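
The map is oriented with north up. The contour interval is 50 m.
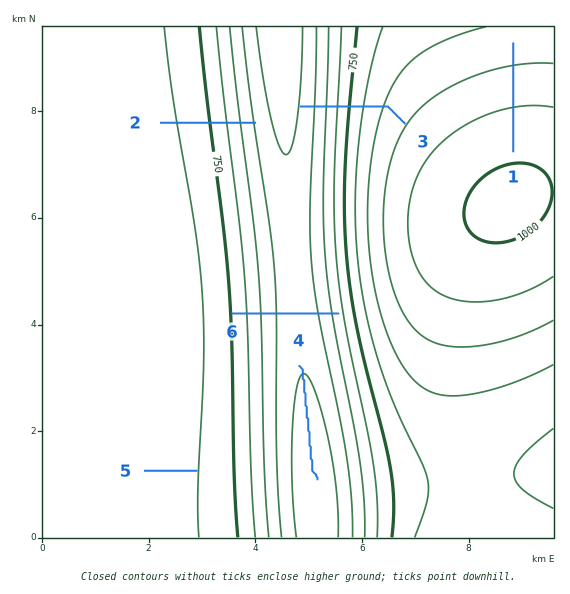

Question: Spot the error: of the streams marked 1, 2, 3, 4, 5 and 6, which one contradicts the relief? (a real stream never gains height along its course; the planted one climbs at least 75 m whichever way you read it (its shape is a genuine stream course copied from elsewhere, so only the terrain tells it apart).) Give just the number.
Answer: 6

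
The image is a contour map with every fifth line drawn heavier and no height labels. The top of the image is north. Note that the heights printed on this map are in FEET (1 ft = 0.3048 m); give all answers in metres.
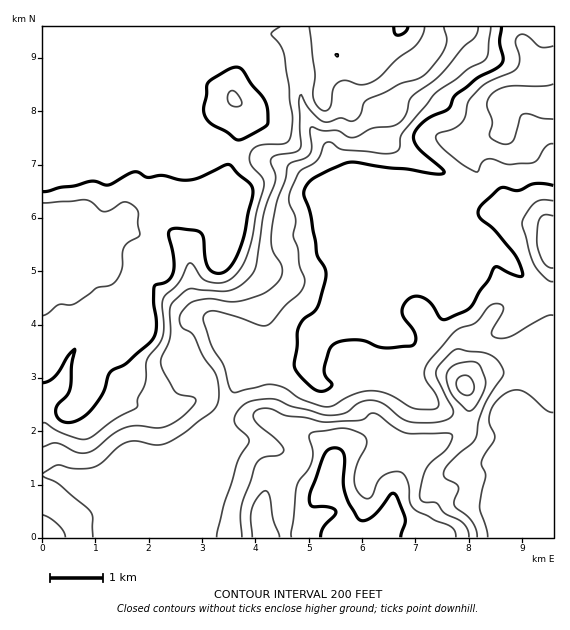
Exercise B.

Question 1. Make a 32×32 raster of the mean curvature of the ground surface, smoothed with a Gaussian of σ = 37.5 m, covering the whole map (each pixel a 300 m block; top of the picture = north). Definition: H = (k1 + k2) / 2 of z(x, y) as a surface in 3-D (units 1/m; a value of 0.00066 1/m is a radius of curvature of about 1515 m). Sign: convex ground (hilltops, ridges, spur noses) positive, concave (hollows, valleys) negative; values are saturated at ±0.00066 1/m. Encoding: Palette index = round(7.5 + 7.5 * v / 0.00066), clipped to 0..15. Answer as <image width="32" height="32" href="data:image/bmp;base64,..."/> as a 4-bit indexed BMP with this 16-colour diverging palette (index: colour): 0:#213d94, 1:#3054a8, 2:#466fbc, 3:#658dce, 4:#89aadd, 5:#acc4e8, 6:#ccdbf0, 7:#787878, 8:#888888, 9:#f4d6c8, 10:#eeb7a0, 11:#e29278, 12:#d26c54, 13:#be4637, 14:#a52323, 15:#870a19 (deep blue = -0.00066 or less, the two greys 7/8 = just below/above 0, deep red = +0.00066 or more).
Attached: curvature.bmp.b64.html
<image width="32" height="32" href="data:image/bmp;base64,Qk12AgAAAAAAAHYAAAAoAAAAIAAAACAAAAABAAQAAAAAAAACAAATCwAAEwsAABAAAAAAAAAAlD0hAKhUMAC8b0YAzo1lAN2qiQDoxKwA8NvMAHh4eACIiIgAyNb0AKC37gB4kuIAVGzSADdGvgAjI6UAGQqHAMl3Z4d4hk+FeNe6eM/3aId2iHd4dmZ/QtNpTsiTVFZ3iGZ3d4d2bnLLxwvAd2dXd2VXd3d3ZluUncItxje5Z3dVZmZ3d3ZshR3lJZlSNnZ3Vcg1Zld2VmQrvGWN6mhXd0m7U1hjd0SK3f2Zqr7Jl2dvqKrOyDW/+9ZVrEUyxRZXSsh3l4vSiqVAWuljBPoEPkLaZ4hY5DWHQjJEM0/+davCyVmEW8U4VUiod3be+nmWpG2qUkxVZYpHmHiDWnmZhplHrfs8RFeoVpiHdWiTN6hWQ0XsBSNphmVod2mFnIN8mYa3xSIWeJaHZ3adgyraV4iWi5d2ioeKpmd3eGZXiUdqeJc/ov94qZloeId3ZoQsmqx2bmLvpXpVaHeHmGiDb3ZblaskmeU3hnh4h4d4VW+YhslkeYf2SXV3d4dohXp+y9eMm6h250h1d3aaaH3JfTeXaWhnh/1iJXd4VkMytohlaFloiJqr1yVlVlWu47aHdmdoiGZqYiKWU2edyTunWYhmZ3ZmVZN/4XutpUM1RGuJd3doh3bJ7gVLV3AndmZ5aId2V3ebuo4Pj2v5a4ZohXiHd6h2bdh4H1dFVmZSJVd4l4i7mHyUuAxXuXqIpTR3iHdmZohml8UqvMeMp3zbeXdnd3ZZlonEPMZ7Z7l7hGmId3d3dmZUU1p3d+p4rHSJ"/>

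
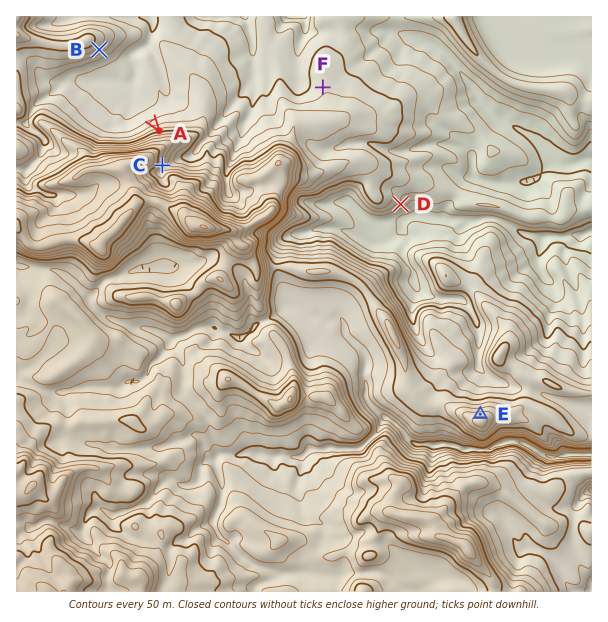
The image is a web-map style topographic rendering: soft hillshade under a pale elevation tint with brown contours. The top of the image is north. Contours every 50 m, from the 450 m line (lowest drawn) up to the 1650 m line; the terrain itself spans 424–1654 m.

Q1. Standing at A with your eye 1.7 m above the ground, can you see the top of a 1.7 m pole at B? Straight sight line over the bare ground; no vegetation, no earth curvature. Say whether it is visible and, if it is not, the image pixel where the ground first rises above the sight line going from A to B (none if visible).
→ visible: true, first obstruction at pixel None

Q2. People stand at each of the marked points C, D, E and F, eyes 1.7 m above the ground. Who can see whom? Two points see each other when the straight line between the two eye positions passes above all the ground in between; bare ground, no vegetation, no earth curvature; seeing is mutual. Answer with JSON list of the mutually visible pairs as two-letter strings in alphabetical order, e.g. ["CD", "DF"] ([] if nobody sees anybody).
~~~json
["CF", "DE"]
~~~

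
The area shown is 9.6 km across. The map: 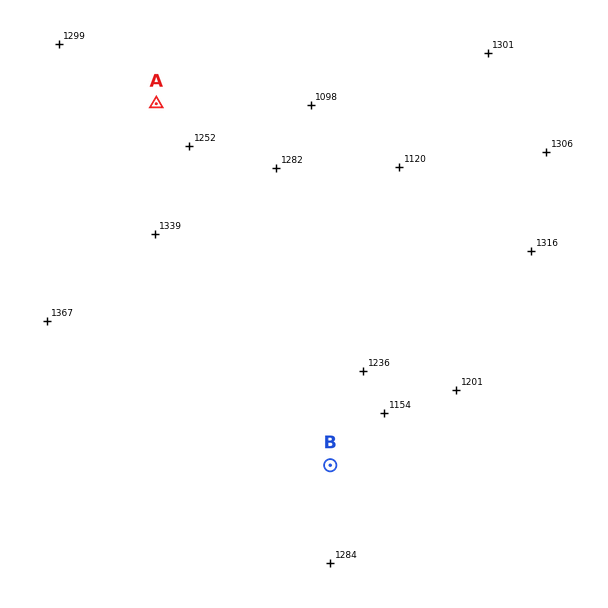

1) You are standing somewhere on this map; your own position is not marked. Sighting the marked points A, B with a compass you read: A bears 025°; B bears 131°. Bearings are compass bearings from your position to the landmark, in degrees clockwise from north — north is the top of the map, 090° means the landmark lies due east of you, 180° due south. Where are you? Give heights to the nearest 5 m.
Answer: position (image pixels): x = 86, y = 253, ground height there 1350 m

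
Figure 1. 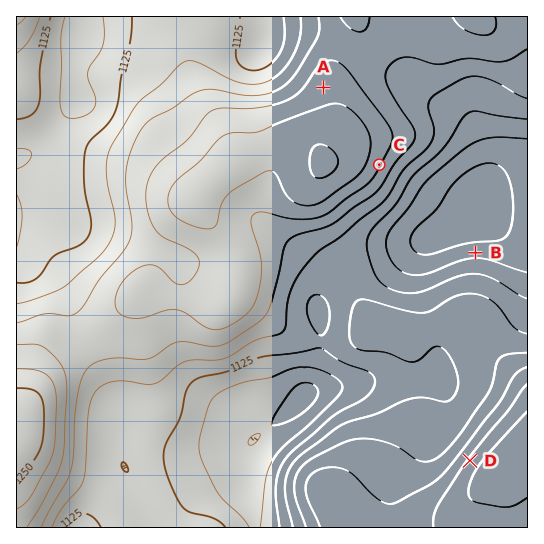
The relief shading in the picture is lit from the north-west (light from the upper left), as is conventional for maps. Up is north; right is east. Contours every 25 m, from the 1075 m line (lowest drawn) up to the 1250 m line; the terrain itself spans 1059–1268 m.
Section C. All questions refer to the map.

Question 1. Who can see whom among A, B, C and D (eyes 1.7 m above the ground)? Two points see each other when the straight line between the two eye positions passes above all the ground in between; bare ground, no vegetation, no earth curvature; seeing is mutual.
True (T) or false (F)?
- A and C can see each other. F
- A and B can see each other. F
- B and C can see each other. T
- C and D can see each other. T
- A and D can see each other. F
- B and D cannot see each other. T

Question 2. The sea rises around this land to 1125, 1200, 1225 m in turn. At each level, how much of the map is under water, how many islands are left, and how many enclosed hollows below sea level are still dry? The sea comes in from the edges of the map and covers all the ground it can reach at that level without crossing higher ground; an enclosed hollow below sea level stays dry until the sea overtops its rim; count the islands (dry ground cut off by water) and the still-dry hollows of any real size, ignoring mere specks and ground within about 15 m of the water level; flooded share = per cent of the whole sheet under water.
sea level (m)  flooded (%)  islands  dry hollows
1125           25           0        0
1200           78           1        0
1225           90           1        0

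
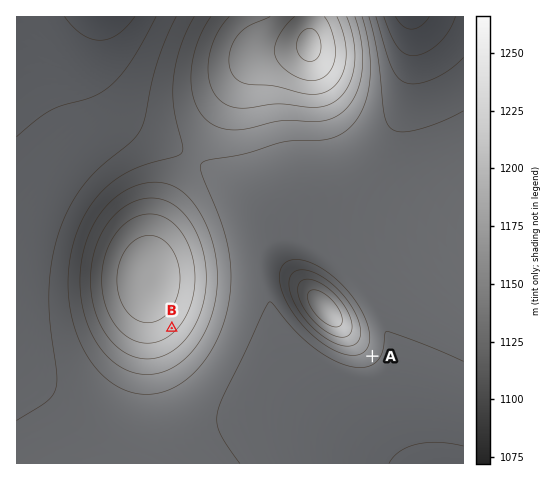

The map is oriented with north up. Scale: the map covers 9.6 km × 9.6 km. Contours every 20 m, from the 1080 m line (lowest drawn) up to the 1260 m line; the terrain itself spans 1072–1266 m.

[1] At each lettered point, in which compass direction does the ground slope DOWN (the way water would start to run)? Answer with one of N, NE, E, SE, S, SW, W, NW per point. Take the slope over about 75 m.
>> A SE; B SE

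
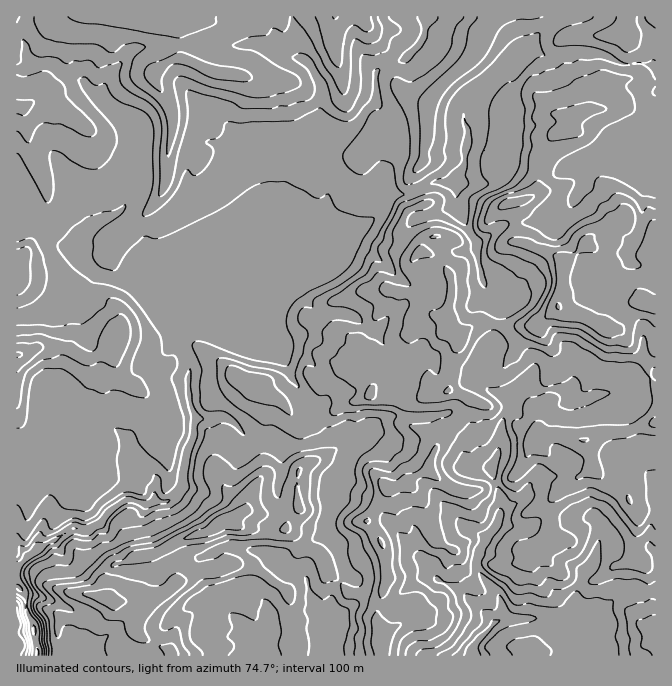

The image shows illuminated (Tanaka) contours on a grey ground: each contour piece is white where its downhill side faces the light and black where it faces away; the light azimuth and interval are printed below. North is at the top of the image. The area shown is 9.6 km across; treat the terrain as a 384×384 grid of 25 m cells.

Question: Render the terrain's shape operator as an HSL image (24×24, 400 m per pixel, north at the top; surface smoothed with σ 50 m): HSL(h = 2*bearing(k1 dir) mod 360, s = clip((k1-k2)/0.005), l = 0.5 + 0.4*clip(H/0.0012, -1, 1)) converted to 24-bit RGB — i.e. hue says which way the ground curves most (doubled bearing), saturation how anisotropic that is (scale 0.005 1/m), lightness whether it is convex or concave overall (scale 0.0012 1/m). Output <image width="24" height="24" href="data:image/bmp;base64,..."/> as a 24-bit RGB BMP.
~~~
<image width="24" height="24" href="data:image/bmp;base64,Qk32BgAAAAAAADYAAAAoAAAAGAAAABgAAAABABgAAAAAAMAGAAATCwAAEwsAAAAAAAAAAAAACwAz9/fUWTJvcq9Kl85fk+PCn1TCgVaViGqJTFl06uzJHiFcQD6Q8/DYgSxHhHUrdalOADMzwMTf0K7VhG6cjHWdPjp2zseRFQAz+/3DcSNDtNBjquJ4JEsYmlcub12Gao9ySTdayeGOSyFMDSsm4Ou5w3jV2OHtpafZMxCLMTECQz4RUX0wX2BFN1+F2+3jKwAzpf/q0dD719n0cmKp9crwn1XTOUcdOUgkRcfKs37ZtCGzWs7X8LiOIKJykEkuiREZsw+YzUUwcsKMR8NDWETcKE4aTlYUAGA5yTljMoVQ55Wu9YTvVcMSZmYPe4P6jJb1YkoeZxsmyvXdUSZgy+2AXEOWKAsh5vXWAwB10sXp07DP3btmCCor56LqxeX1HgCyBzMAHDMAnYoiR5E6uGvb8M/8/3zpU8obQWvUjeeWExE7jix10/zPRg1Dt/LRibktADIzxKVYwHlKqbLYTiarTjA0u48H0Ha+g2vV5NrxADMWLDMAGC4FZlI7xKRA+NPbI0p299vOEipRNrXA8mJ8hJBIeNdGVhoqjdmIAiox5Habq5A8IxASVJ6KifH1nZF5ZmuAi5eHxZzO1N3xMv/BAhcxluCRQ8DMcCbl+efSGSAsIStP1Pfm4MPxy2j0oe330kX7/7fyCike4YWdpZbcmeHTiDp2dpB3eoeOgo+Fg4V4gj1y5+3LAx0w29mkMVlUrm8yd8AQ9IHoJmmDeo81Wz8v8s+4LxkvQ3IpGi1j8qW0Lnd7q8xpPz8seVhQVKp2hpaIhnGGgWVhZ191sLmaBTtu2Mk1SRcaa1IxnNOUjGslP0weGiEShr8mgdVF0V+4uaJrBjpW7/DQZpTdy6botI3q25rtQtdtlGlpckVOiYNdYaxrkr+aSAlryHGsm6uAo9fNUja1pDdd6ovqoMboTZDZ53C6M/HT0vj5ARsy39SMXj0/dHRPWldCfp83pq4yKSkbkayAir99V76apGl2Dw9PcIPM1vP1w57bfxOb02jSbcSxos5pPlJxSoiV4cFOcx1d0JWRHF0sZpBOfGBWbW5Aa5Q46tb1n6jugI7K6sfHUoaNX6GQKyDcVNpKQCwcTT0sIkpDwMh3xJ6JpVHQw2dINRge8O6+ESIlvmVgmWomOVwbZzg7vdukJdz2OkUYW1M1ckyB1tS3vaDPYylcVIM5mXNdf35/XV14gojOMbYlYF0QcC8Ux8J4W2LPyfPSnX3lNFfb+tH3ooLh0PD36sXkbxFBksWVRHNnRG1fks5kay07dmGOkIWFWYyDkH6Hdn+CMHVMjYDl5NX2xr7qQJbZZIRD2s+MHhU8Sk8xESIc9/HUUj5HYUJw1ub1vNaxW2KafFB5joNba218c4V9gYWBjoOFXoF1h3ZyeoF3Plw8GjEfyHUn7CtPUKWS5+/VMglAdm1IHisw8vnSTTNJUr2NeEQ43WRxUzVGZHJ5to+pgoFZeoRwcnlten12e3qFdoN+g3+Df3l8P2RhQ0O9YtST9tXtdnL3FQAz1tb1x/L3cSOg8drtkU9BI3zQdk9ZrqaAYnVsSGtP3XbEUKs2kYh1bXxudX53eX17e3Jwfmlsg3ZoDCch98/MZ94LKgcs9dX2xPE4PVIbFjMkdX879NfiMK3yg1GBlreGimeBgZmCHi87+tzRLlprlHh3bXdvdHRueXByUl6Es6SPRGN/i50Ac6gADQs6M4kZ1phC+tHhR0K2QIB+nMxySyIkWMpTXz5glYx1hqZ8JSlL+vDRLD94amaskoCOdXyCbX6LVGSj0pqyWn6LN2ao9dnWHEhv4cK7Fy076s+rOUAkP2IzcVxJj3RrWMM4T0djp8SymKnILSlO9d6kL09sVIqVknVZh2xscYF4g5RnFFst2KHDMDNb9PPXJydWbI9HJiZxy7d906rIY7SGQVxFjJ5zv6XTgL6+h8GjQhctRCkux/SwVSxrRSsmkm9QcIRNaolLPRllq+OQDztJV2+Q9OzXERkib5CqfzSwm9ahlZO91qbXpKLRX7OoWHaixXBxOhQaJkJ5z8Lf2/C7QBQ/v8/kzd/quMLd3eTuJwc25fTXFSFVn9bUzoy46KHJCygXNHaUxNe2lHOWsouYmo/IlE+/YhcukmEzV2WDb8JWGF4ewkFEfNbLWX8/goFIaEwyKwwQ0Kd7yqBCUoUnEzQUQ1pIuWZ66sPHFzgrV2EibW0UPzsNWzkNPm8VIil+rJOtnZOthX+ukYO4d7OapqRtZ2eepmKBXX+qQTaLv9efrSXCs+/DQUC8L0RZQXdu78m7YE2RMaqcUuTcgmbo3JSsjDGa"/>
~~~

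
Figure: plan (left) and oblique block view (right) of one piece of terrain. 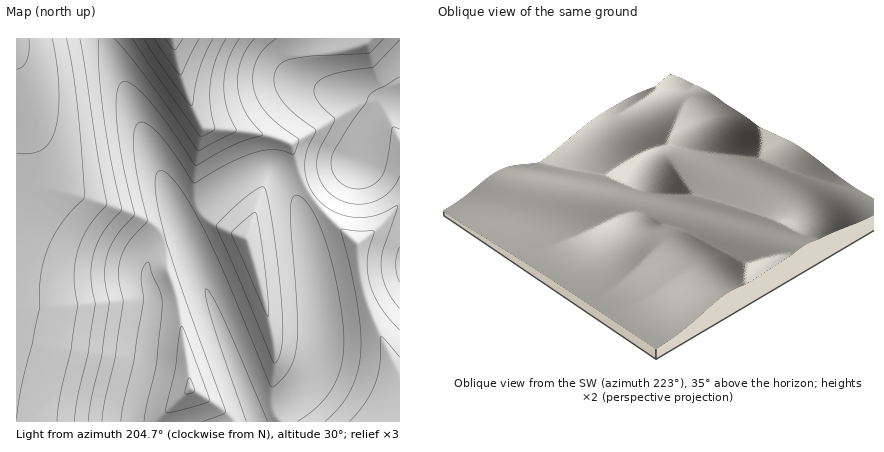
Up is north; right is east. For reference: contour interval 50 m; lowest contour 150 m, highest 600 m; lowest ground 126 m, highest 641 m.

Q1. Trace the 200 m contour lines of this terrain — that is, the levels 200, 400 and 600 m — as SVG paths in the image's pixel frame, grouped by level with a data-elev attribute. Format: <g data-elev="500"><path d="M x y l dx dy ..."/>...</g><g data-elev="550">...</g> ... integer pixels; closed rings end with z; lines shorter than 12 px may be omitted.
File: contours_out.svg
<g data-elev="200"><path d="M52 38l5 26 2 26-1 24-3 18-5 10-8 8-12 3-14 0"/><path d="M199 38l-19 37-8-9-18-28"/></g><g data-elev="400"><path d="M349 422l16-18 10-20 5-20 0-27 4 2 16 18"/><path d="M186 394l0-6 4-10 5 12-3 3z"/><path d="M268 316l-37-82 9-10 14-12 2 2 2 4 6 44 5 44 0 10z"/><path d="M255 39l-8 9-6 12-3 14 0 12 2 12 5 12 6 10 12 14-33 12-32 19-4-1-28-43-24-29-8-7-8-3-4 0-4 5-2 17 2 30 6 36 10 44-19 24-5 11-4 11-1 18 4 26-7 50-10 44-4 24"/></g><g data-elev="600"><path d="M400 77l-30 17-4 10-20 26-12 20-2 8 0 10 4 11 8 6 10 4 12-1 10-5 6-6 3-7 7-42 2-1 6 2"/></g>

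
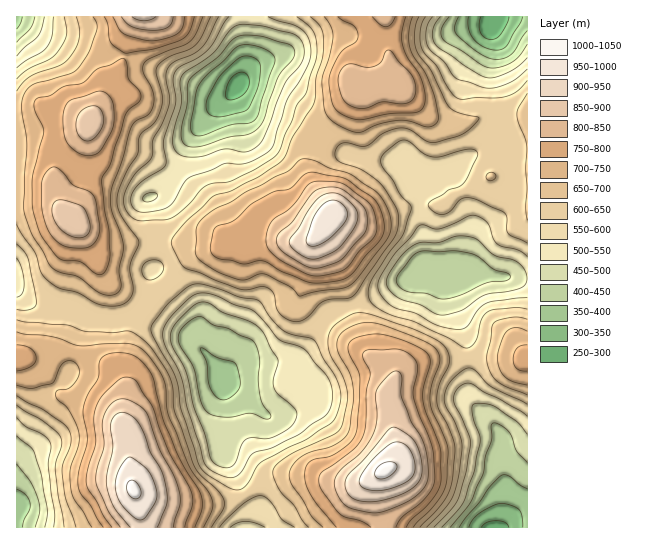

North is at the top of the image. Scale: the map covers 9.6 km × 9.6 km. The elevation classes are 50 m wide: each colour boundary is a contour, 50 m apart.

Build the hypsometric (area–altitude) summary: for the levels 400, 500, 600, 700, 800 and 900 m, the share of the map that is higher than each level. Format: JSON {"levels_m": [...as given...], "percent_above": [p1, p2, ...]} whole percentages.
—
{"levels_m": [400, 500, 600, 700, 800, 900], "percent_above": [96, 83, 64, 37, 16, 4]}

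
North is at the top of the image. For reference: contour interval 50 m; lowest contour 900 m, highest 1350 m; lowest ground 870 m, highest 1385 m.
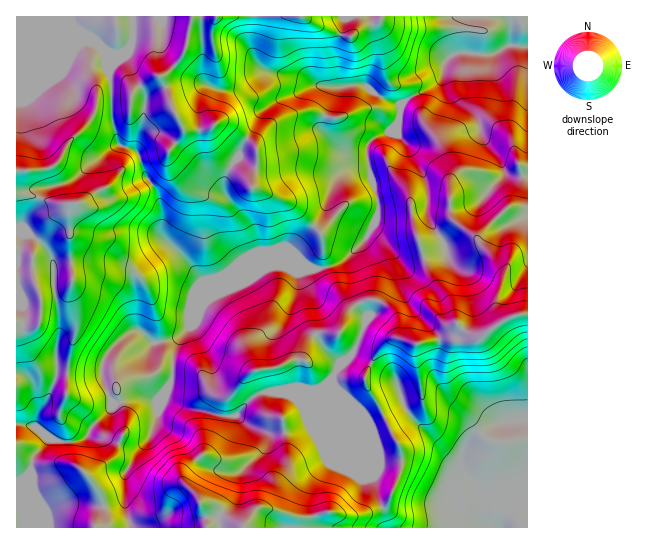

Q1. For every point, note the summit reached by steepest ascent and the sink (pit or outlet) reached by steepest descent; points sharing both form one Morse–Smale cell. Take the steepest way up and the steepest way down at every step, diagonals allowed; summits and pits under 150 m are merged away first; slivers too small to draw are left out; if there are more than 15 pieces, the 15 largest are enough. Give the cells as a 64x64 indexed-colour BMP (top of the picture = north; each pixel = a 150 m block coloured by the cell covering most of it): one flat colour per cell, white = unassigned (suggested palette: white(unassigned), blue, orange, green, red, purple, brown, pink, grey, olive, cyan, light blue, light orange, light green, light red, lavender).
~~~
<image width="64" height="64" href="data:image/bmp;base64,Qk12CAAAAAAAAHYAAAAoAAAAQAAAAEAAAAABAAQAAAAAAAAIAAATCwAAEwsAABAAAAAAAAAA////ALR3HwAOf/8ALKAsACgn1gC9Z5QAS1aMAMJ34wB/f38AIr28AM++FwDox64AeLv/AIrfmACWmP8A1bDFACIiIiIiIiIiIiIiIiIiIzMzMzMzMzMzMzMzMzMzMzREIiIiIiIiIiIiIiIiIiIjMzMyIzMyMzMzMzMzMzMzNEQiIiIiIiIiIiIiIiIiIiIiIiIiIiIiIjMzMzMzMzMzRCIiIiIiIiIiIiIiIiIiIiIiIiIiIiIiIzMzMzMzMzMzIiIiIiIiIiIiIiIiIiIiIiIiIiIiIiIjMzMzMzMzMzMiIiIiIiIiIiIiIiIiIiIiIiIiIiIiIiMzMzMzMzMzMyIiIiIiIiIiIiIiIiIiIiIiIiIiIiIiIjMzMzMzMzMzIiIiIiIiIiIiIiIiIiIiIiIiIiIiIiIiMzMzMzMzMzMiIiIiIiIiIiIiIiIiIiIiIiIiIiIiIiIzMzMzMzMzMyIiIiIiIiIiIiIiIiIiIiIiIiIiIiIiIjMzMzMzMzMzIiIiIiIiIiIiIiIiIiIiIiIiIiIiIiIiMzMzMzMzMzMiIhEREiIiIiIiIiIiIiIiIiIiIiIiIiMzMzMzMzMzMyIRERESIiIiIiIiIiIiIiIiIiIiIiIiIzMzMzMzMzMzEREREREiIiIiIiIiIiIiIiIiIiIiIiIzMzMzMzMzMzMREREREREiIiIiIiIiIiIiIiIiIiIiIjMzMzMzMzMzMxERERERESIiIiIiIiIiIiIiIiIiIiIjMzMzMzMzMzMzERERERERERERIiIiIiIiIiIiIiIiIiMzMzMzMzMzMzMRERERERERERESIiIiIiIiIiIiIiIiMzMzMzMzMzMzMxERERERERERERIiIiIiIiIiIiIiIiIzMzMzMzMzMzMzERERERERERERESIiIiIiIiIiIiIiIjMzMzMzMzMzMzMRERERERERERERIiIiIiIiIiIiIiIiMzMzMzMzMzMzMxEREREREREREREiIiIiIiIiIiIiIiIjMzMzMzMzMzMzERERERERERERESIiIiIiIiIiIiIiIiIzMzMzMzMzMzMRERERERERERERIiIiIiIiIiIiIiIiIiMiIiMyMzMzMxERERERERERERESIiIiIiIiIiIiIiIiIiIiIiIiIzMzEREREREREREREREiIiIiIiIiIiIiIiIiIiIiIiIiMzMRERERERERERERERIiIiIiIiIiIiIiIiIiIiIiIiIiMxEREREREREREREREiIiIiIiIiIiIiIiIiIiIiIiIiIiERERERERERERERERIiIiIiIiIiIiIiIiIiIiIiIiIiIRERERERERERERERERIiIiIiIiIiIiIiIiIiIiIiIiIhERERERERERERERERERIiIiIiIiIiIiIiIiIiIiIiIiERERERERERERERERERERIiIiIiIiIiIiIiIiIiIiIiIRERERERERERERERERERESIiIhIiIiIiIiIiIiIiIiIhEREREREREREREREREREREREREREiIiIhEiIiIiIiIiERERERERERERERERERERERERERERIiIhERESIiIiIiIRERERERERERERERERERERERERERESIhEREREiIiIiIhEREREREREREREREREREREREREREREhEREREiIiIiIiEREREREREREREREREREREREREREREREREREiIiIiIiIRERERERERERERERERERERERERERERERERESIiIiIiIhERERERERERERERERERERERERERERERERESIiIiIiIiERERERERERERERERERERERERERERERERERERERIiIiIRERERERERERERERERERERERERERERERERERERERIiIhEREREREREREREREREREREREREREREREREREREREiIiERERERERERERERERERERERERERERERERERERERERIiIRERERERERERERERERERERERERERERERERERERERERERERERERERERERERERERERERERERERERERERERERERERERERERERERERERERERERERERERERERERERERERERERERERERERERERERERERERERERERERERERERERERERERERERERERERERERERERERERERERERERERERERERERERERERERERERERERERERERERERERERERERERERERERERERERERERERERERERERERERERERERERERERERERERERERERERERERERERERERERERERERERERERERERERERERERERERERERERERERERERERERERERERERERERERERERERERERERERERERERERERERERERERERERERERERERERERERERERERERERERERERERERERERERERERERERERERERERERERERERERERERERERERERERERERERERERERERERERERERERERERERERERERERERERERERERERERERERERERERERERERERERERERERERERERERERERERERERERERERERERERERERERERERERERERERERERERERERERERERERERERERERERERERERERERERERERERERERERERERERERERERERERERERERERERERERERERERERERERERERERERERERERERERERERERERERERERERERERERERERERERERERERERERERERERERERERERERERERERERERERERERERERERERERERERERERERERERERERERERERERERERERERERERERER"/>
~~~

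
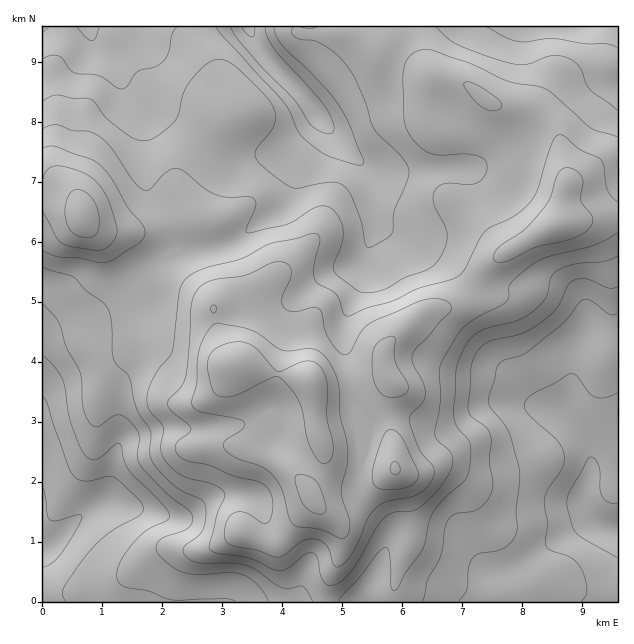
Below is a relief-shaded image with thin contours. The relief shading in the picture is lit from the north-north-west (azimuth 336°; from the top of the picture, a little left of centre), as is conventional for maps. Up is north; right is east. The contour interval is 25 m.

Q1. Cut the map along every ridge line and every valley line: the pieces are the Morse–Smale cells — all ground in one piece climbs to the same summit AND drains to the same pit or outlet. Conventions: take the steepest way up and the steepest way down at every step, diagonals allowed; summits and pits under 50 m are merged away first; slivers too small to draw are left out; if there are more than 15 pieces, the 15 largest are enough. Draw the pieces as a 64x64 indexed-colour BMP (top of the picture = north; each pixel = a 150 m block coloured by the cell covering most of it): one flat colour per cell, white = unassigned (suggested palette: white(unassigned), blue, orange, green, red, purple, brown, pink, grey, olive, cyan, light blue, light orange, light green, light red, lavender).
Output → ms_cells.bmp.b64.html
<image width="64" height="64" href="data:image/bmp;base64,Qk12CAAAAAAAAHYAAAAoAAAAQAAAAEAAAAABAAQAAAAAAAAIAAATCwAAEwsAABAAAAAAAAAA////ALR3HwAOf/8ALKAsACgn1gC9Z5QAS1aMAMJ34wB/f38AIr28AM++FwDox64AeLv/AIrfmACWmP8A1bDFADMzMzMzMzMzMzMzMzMzMzMRERERERERERERERERERERMzMzMzMzMzMzMzMzMzMzMxEREREREREREREREREREREzMzMzMzMzMzMzMzMzMzMzERERERERERERERERERERETMzMzMzMzMzMzMzMzMzMzMRERERERERERERERERERERMzMzMzMzMzMzMzMzMzMzMzEREREREREREREREREREREzMzMzMzMzMzMzMzMzMzMzMRERERERERERERERERERETMzMzMzMzMzMzMzMzMzMzMxERERERERERERERERERERMzMzMzMzMzMzMzMzMzMzMzEREREREREREREREREREREzMzMzMzMzMzMzMzMzMzMzMRERERERERERERERERERETMzMzMzMzMzMzMzMzMzMzMRERERERERERERERERERERMzMzMzMzMzMzMzMzMzMzMREREREREREREREREREREREzMzMzMzMzMzMzMzMzMzMRERERERERERERERERERERETMzMzMzMzMzMzMzMzMzMRERERERERERERERERERERERMzMzMzMzMzMzMzMzMzMxEREREREREREREREREREREREzMzMzMzMzMzMzMzMzMxERERERERERERERERERERERETMzMzMzMzMzMzMzMzMRERERERERERERERERERERERERMzMzMzMzMzMzMzMzEREREREREREREREREREREREREREzMzMzMzMzMzMzMzMRERERERERERERERERERERERERETMzMzMzMzMzMzMzMxERERERERERERERERERERERERERMzMzMzMzMzMzMzMzEREREREREREREREREREREREREREzMzMzMzMzMzMzMzMRERERERERERERERERERERERERETMzMzMzMzMzMzMzMRERERERERERERERERERERERERERMzMzMzMzMzMzMzMxEREREREREREREREREREREREREREzMzMzMzMzMzMzMxERERERERERERERERERERERERERETMzMzMzMzMzMzMzERERESIiIiERERERERERERERERERMzMzMzMzMzMzMzMREiIiIiIiIhEREREREREREREREREzMzMzMzMzMzMzMiIiIiIiIiIiERERERERERERERERETMzMzMzMzMzMzMyIiIiIiIiIiIRERERERERERERERERMzMzMzMzMzMzMyIiIiIiIiIiIhEREREREREREREREREzMzMzMzMzMzMzIiIiIiIiIiIiIREREREREREREREREWYzMzMzMzMzMzIiIiIiIiIiIiIiERERERERERERERERZmZjMzMzMzMzMiIiIiIiIiIiIiIiERERERERERERERFmZmZjMzMzMzMyIiIiIiIiIiIiIiIhEREREREREREREWZmZmZjMzMzMzIiIiIiIiIiIiIiIiIiERERERERERERZmZmZmYzMzMzMiIiIiIiIiIiIiIiIiIiERERERERERFmZmZmZmMzMzMyIiIiIiIiIiIiIiIiIiIREREREREREWZmZmZmYzMzMzIiIiIiIiIiIiIiIiIiIiERERERERERZmZmZmZmMzMzMiIiIiIiIiIiIiIiIiIiIhERERERERFmZmZmZmZmMzMyIiIiIiIiIiIiIiIiIiIiIREREREREWZmZmZmZmZmZmIiIiIiIiIiIiIiIiIiIiIiIRERERERZmZmZmZmZmZmREQiIiIiIiIiIiIiIiIiIiIiERERERFmZmZERERmZmZEREIiIiIiIiIiIiIiIiIiIiIiEREREWZmZEREREREREREREIiIiIiIiIiIiIiIiIiIiIiERERZmZERERERERERERERCIiIiIiIiIiIiIiIiIiIiIRERFEREREREREREREREREQiIiIiIiIiIiIiIiIiIiIhEREUREREREREREREREREREIiIiIiIiIiIiIiIiIiIiERERREREREREREREREREREQiIiIiIiIiIiIiIiIiIiIRERFERERERERERERERERERCIiIiIiIiIiIiIiIiIiIlUREUREREREREREREREREREIiIiIiIiIiIiIiIiIiIiVVURREREREREREREQiIkREQiIiIiIiIiIiIiIiIiIiJVVVVEREREREREREQiIiIiJEIiIiIiIiIiIiIiIiIiIlVVVUREREREREREQiIiIiIiRCIiIiIiIiIiIiIiIiIlVVVVREREREREREQiIiIiIiIiIiIiIiIiIiIiIiIiIiVVVVVEREREREREQiIiIiIiIiIiIiIiIiIiIiIiIiIiVVVVVUREREREREIiIiIiIiIiIiIiIiIiIiIiIiIiIiVVVVVVRERERERCIiIiIiIiIiIiIiIiIiIiIiIiIlVVVVVVVVVERERERCIiIiIiIiIiIiIiIiIiIiIiIiJVVVVVVVVVVURERERCIiIiIiIiIiIiIiIiIiIiIiIiJVVVVVVVVVVVREREREIiIiIiIiIiIiIiIiIiIiIiJVVVVVVVVVVVVVVEREREIiIiIiIiIiIiIiIiIiIiIiJVVVVVVVVVVVVVVUREREQiIiIiIiIiIiIiIiIiIiIiVVVVVVVVVVVVVVVVREREQiIiIiIiIiIiIiIiIiIiIlVVVVVVVVVVVVVVVVVEREQiIiIiIiIiIiIiIiIiIiIiVVVVVVVVVVVVVVVVVUREQiIiIiIiIiIiIiIiIiIiIiJVVVVVVVVVVVVVVVVV"/>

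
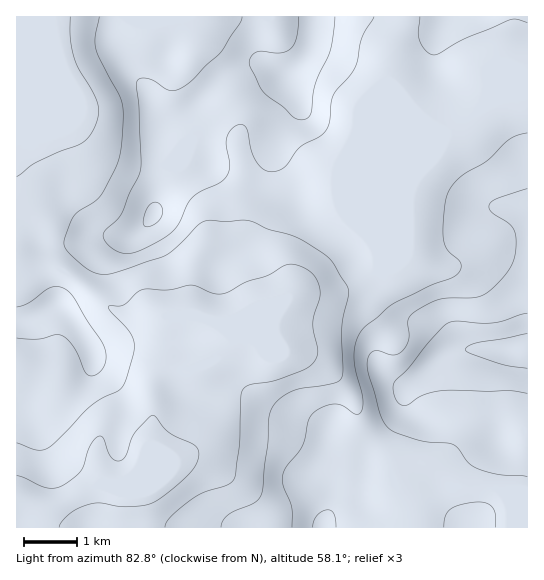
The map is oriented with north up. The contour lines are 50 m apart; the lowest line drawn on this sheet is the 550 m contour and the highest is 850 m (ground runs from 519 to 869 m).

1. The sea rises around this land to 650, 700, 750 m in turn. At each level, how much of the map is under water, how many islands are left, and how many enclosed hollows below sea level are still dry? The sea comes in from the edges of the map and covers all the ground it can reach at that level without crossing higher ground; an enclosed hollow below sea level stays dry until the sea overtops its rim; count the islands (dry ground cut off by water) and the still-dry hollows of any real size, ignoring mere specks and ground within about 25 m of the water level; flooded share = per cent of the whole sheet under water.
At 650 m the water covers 37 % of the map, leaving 0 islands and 0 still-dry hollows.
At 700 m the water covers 66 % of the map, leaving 0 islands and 0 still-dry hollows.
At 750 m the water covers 88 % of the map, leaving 0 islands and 0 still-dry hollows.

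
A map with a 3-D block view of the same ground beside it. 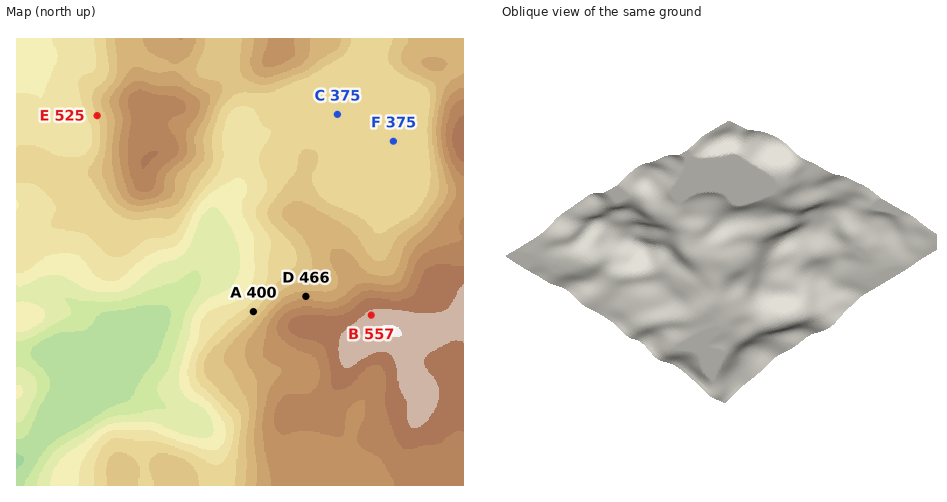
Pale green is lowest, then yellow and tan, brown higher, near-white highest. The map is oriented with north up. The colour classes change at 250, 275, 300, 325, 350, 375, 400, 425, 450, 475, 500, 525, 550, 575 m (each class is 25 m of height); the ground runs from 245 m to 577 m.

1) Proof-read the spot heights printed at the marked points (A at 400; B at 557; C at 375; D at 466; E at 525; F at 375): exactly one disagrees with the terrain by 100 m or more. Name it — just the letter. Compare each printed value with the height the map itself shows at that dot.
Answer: E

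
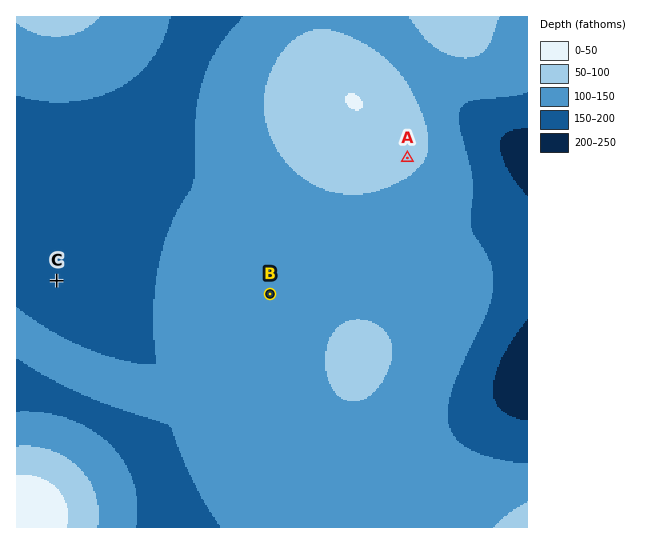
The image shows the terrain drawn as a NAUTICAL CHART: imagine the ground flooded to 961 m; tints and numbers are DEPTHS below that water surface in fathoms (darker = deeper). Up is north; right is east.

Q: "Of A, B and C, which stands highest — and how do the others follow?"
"A B C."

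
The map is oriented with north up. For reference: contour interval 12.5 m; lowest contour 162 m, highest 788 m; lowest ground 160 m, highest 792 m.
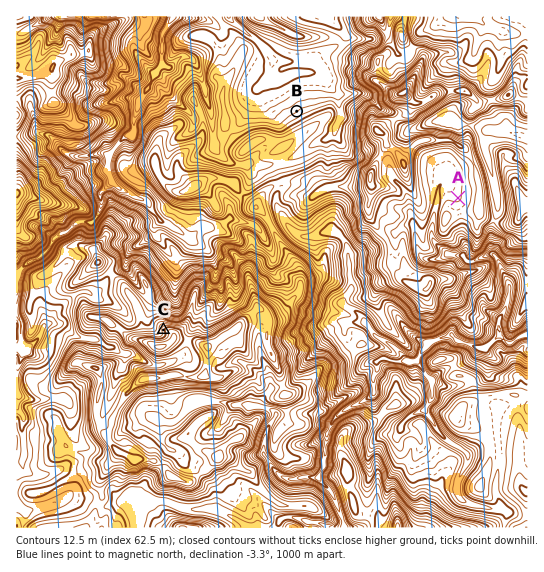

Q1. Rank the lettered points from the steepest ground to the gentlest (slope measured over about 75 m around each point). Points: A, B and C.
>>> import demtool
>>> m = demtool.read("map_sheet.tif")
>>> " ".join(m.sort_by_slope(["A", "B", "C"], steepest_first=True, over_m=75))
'C B A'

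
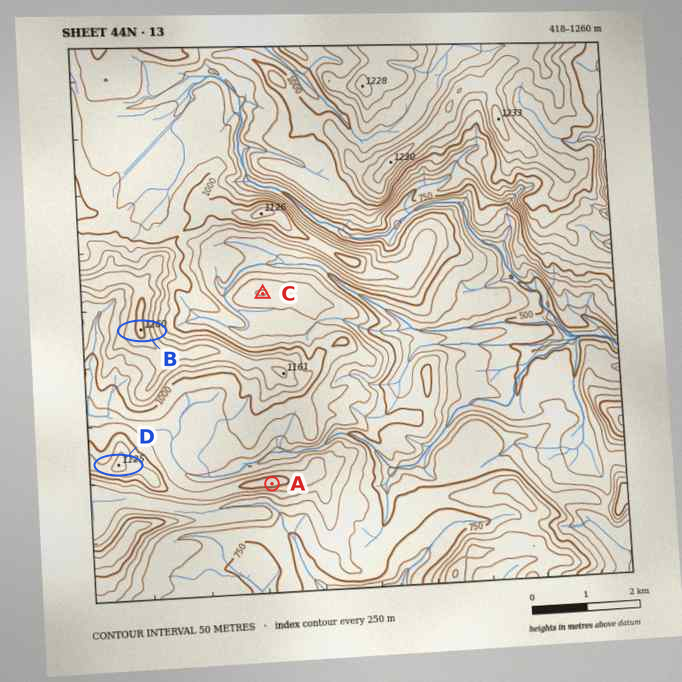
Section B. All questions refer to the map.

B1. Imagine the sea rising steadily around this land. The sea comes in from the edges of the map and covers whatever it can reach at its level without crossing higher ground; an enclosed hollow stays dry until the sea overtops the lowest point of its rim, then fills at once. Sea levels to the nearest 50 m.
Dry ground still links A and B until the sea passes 950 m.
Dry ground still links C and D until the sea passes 900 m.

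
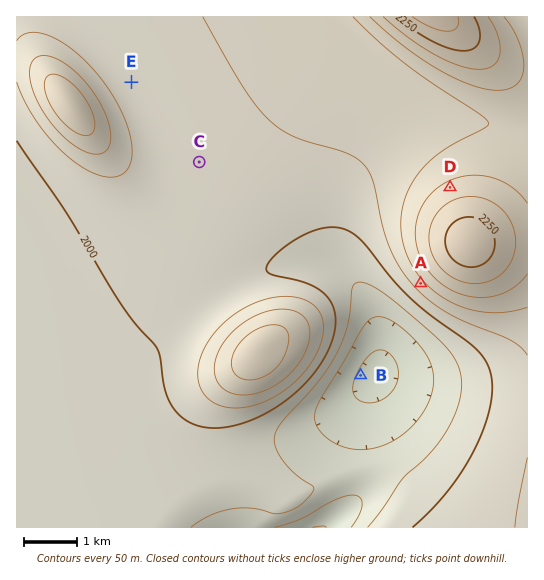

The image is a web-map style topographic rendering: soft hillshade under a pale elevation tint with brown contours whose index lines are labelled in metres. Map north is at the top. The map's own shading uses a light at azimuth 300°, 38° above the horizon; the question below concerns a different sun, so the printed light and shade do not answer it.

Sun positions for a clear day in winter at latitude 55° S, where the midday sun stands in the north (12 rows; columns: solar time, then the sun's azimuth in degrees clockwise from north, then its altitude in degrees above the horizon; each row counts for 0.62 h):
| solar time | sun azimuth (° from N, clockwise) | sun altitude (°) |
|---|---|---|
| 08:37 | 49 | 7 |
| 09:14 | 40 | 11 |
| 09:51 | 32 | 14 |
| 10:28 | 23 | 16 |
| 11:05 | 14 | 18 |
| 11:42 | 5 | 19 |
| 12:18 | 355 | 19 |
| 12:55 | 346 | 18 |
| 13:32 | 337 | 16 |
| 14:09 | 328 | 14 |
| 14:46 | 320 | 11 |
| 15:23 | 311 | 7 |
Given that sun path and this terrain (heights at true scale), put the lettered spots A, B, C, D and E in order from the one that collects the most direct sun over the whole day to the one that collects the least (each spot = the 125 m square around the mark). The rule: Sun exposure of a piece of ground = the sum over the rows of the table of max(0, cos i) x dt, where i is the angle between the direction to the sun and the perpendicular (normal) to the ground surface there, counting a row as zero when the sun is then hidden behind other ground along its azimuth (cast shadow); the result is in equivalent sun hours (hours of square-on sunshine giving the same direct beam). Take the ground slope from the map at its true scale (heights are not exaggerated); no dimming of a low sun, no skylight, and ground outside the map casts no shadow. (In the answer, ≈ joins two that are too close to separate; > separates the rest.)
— D > E ≈ C ≈ B > A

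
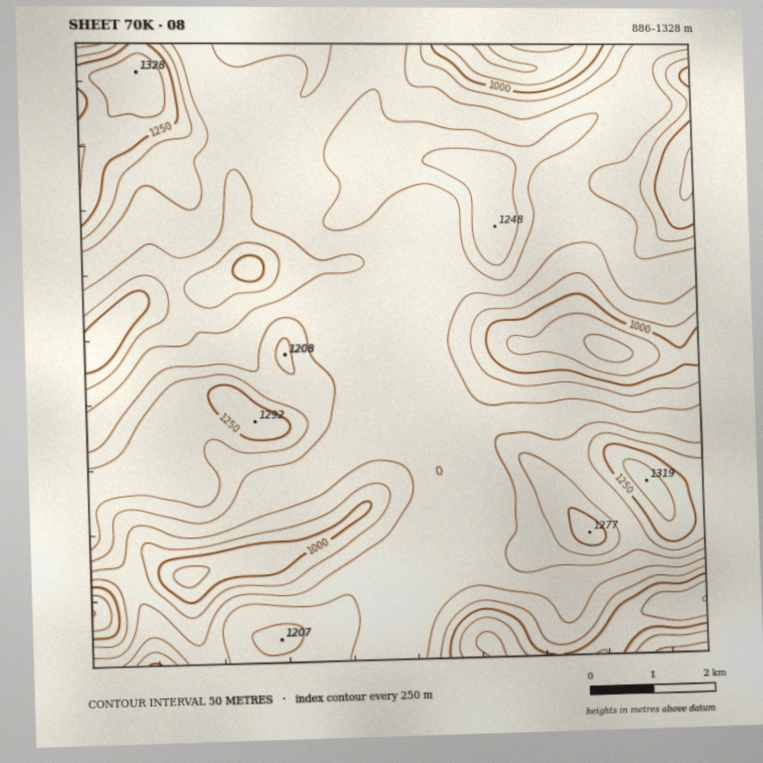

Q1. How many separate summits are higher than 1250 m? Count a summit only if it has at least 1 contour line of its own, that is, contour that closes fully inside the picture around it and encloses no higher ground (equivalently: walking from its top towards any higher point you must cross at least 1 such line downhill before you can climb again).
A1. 4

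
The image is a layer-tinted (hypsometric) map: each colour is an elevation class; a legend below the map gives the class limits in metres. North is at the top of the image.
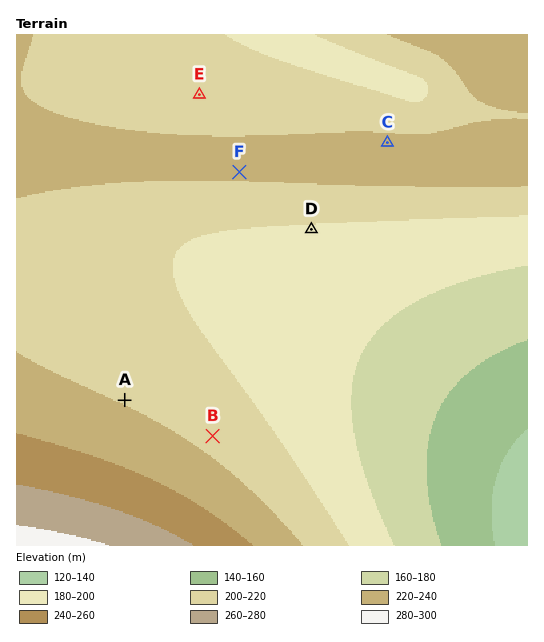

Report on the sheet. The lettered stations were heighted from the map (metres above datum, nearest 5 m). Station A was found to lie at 220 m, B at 215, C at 225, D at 200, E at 210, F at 225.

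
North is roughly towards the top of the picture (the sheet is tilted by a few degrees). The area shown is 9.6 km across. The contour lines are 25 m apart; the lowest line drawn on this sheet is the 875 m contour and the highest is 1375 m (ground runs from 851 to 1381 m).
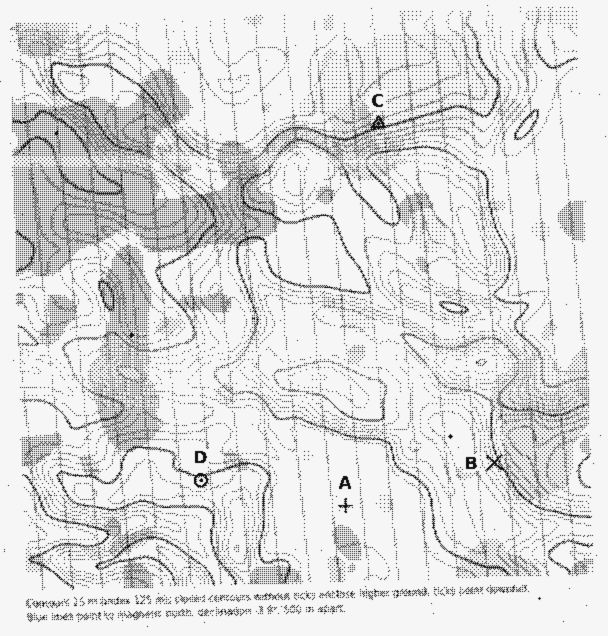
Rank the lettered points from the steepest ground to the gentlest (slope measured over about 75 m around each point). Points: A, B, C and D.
B C D A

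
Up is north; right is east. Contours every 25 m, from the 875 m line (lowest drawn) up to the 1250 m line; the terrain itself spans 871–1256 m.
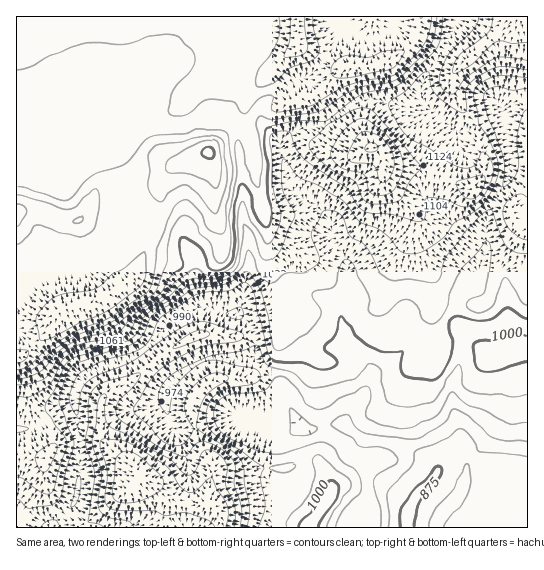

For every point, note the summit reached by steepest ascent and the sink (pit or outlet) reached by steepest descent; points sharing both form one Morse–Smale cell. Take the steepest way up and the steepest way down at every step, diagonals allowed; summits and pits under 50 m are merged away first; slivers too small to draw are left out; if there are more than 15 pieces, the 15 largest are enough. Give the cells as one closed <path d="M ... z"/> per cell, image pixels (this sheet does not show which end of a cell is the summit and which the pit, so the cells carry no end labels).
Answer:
<path d="M527 16l-69 0-2 10-11 21-22 35-2 12 4 9 32 31 0 19-16 32-2 22 15 18 31 20 0 9-6 16-22 27-1 18 7 15-41 15-16 3-31 23-4 6-2-11-18-17-8-22-2-18 7-10 3-9-4-15-2-17-13-21-1-15-14-17-16-6-8-6-5-11-8-37-13-16-6-4-7 0-15 7-8-9-8-4-14-2-30 11-32-1-12 5-17 16-11 5-24 7-28 1-4-15-9-9-16-5-10 1 1 395 34 0 25-29 4-25 0-36-5-44 8-16 19-11 37-14 32-32 27-13 13 0 8 4 19 3 7 4 8 8 3 7-1 21-10 4-32-2-12 4-20 12-12 12-4 9 0 12 6 19 3 4 13 0 48-13 19 11 22 7-4 3-3 8-2 28 4 9 16 15-14 24 0 7 255-1z"/><path d="M457 16l-440 0-1 115 17 2 9 4 9 9 4 15 28-1 31-9 21-19 8-4 36 0 30-11 14 2 8 4 8 9 10-5 12-2 6 4 14 15 10-11 10-4 21-4 28-18 15-7 13 0 37 9 15 0-9-15 2-12 22-35 11-21z"/><path d="M378 100l-17 1-39 24-21 4-10 4-11 12 11 44 6 7 20 9 10 10 5 11 0 11 13 21 6 35-10 16 0 13 10 27 16 13 4 15 4-6 31-23 16-3 41-15-7-15 1-18 22-27 6-16 0-9-31-20-15-18 2-22 16-32-1-22-26-22-23-1z"/><path d="M211 308l-13 0-23 11-36 34-37 14-19 11-8 16 5 44 0 36-3 20-4 11-16 14-4 9 219-1 1-6 14-24-16-15-4-9 2-28 3-8 4-3-22-7-19-11-41 12-20 1-6-12-3-23 4-9 12-12 12-8 20-8 32 2 10-4 1-21-3-7-15-12-19-3z"/>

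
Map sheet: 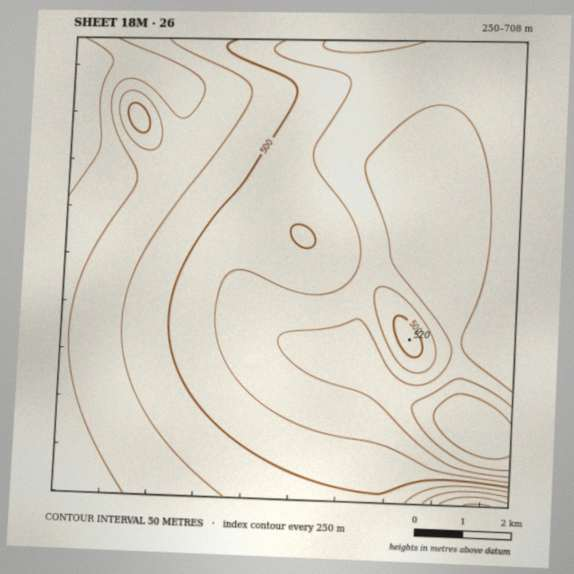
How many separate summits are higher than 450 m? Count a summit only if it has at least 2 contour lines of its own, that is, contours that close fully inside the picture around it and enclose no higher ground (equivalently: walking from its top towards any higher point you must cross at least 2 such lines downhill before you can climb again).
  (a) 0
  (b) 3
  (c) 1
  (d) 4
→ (c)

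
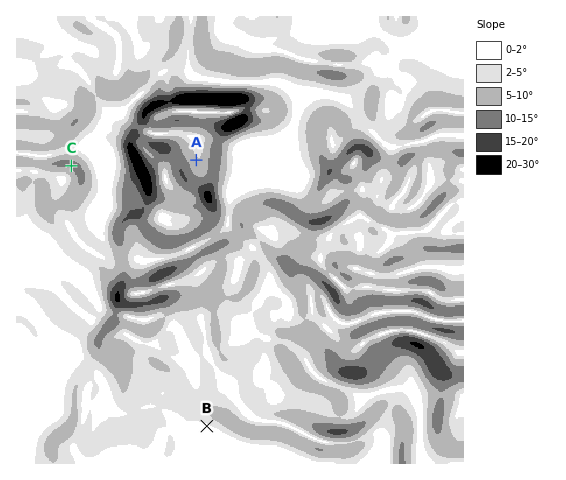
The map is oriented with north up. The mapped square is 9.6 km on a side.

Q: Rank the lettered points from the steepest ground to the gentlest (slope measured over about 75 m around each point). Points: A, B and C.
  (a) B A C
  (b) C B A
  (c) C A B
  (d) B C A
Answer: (c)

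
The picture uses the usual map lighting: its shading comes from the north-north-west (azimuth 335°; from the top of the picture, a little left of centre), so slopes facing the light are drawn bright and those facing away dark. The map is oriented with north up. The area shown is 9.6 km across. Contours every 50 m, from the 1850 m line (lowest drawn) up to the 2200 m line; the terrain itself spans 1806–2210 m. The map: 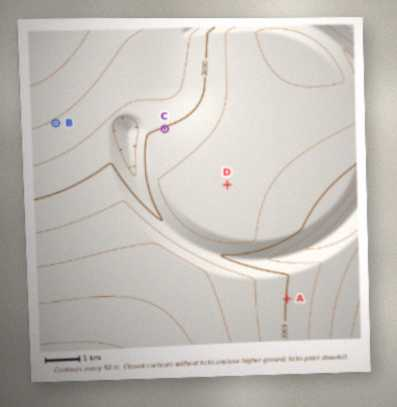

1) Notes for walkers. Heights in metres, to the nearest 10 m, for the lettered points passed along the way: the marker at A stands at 2000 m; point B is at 1910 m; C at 2000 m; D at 2070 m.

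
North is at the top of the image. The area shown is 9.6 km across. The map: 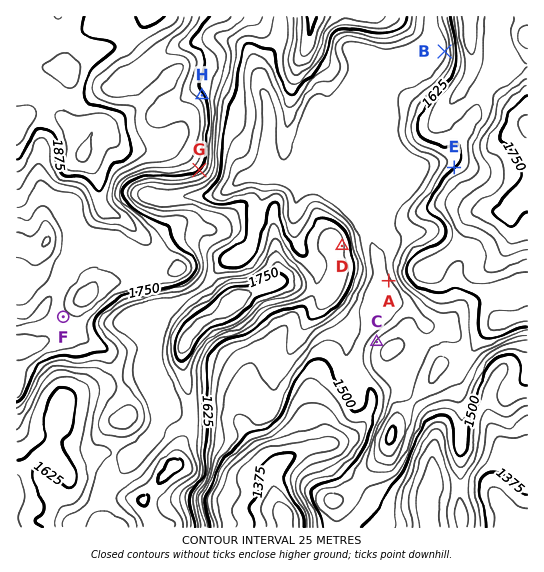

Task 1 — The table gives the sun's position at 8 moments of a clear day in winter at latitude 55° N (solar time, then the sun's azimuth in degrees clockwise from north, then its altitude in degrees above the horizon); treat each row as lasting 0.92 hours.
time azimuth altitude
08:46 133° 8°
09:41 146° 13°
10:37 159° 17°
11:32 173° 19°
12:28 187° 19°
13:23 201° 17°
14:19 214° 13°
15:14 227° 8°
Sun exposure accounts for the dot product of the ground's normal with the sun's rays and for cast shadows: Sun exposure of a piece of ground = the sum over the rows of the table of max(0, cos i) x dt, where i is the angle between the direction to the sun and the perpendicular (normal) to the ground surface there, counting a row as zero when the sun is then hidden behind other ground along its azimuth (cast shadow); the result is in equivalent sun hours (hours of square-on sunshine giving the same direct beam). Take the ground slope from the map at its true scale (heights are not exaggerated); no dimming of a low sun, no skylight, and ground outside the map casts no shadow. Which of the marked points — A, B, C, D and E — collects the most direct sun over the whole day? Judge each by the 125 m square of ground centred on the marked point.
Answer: A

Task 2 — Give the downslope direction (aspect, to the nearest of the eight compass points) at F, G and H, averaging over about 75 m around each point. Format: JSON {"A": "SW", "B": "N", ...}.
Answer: {"F": "SW", "G": "SE", "H": "NE"}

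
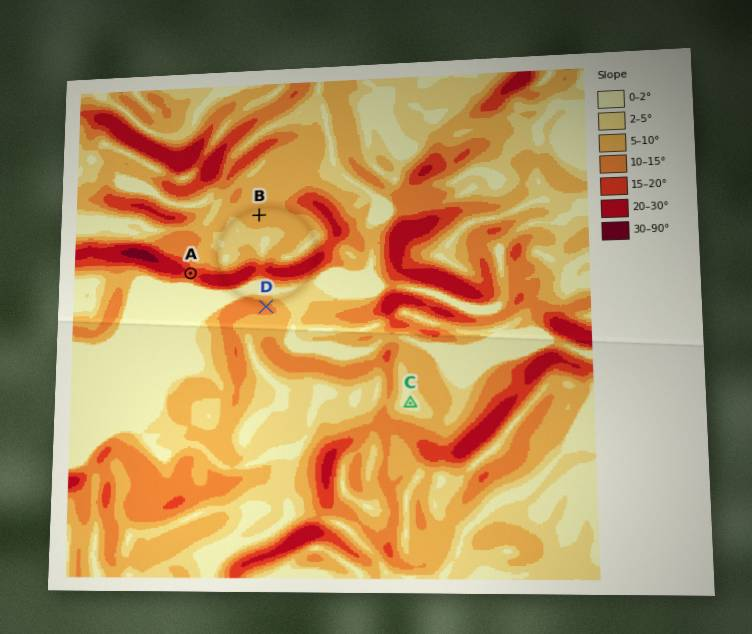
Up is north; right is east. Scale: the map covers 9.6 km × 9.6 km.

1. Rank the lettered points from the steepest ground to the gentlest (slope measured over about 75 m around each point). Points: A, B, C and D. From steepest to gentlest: A D B C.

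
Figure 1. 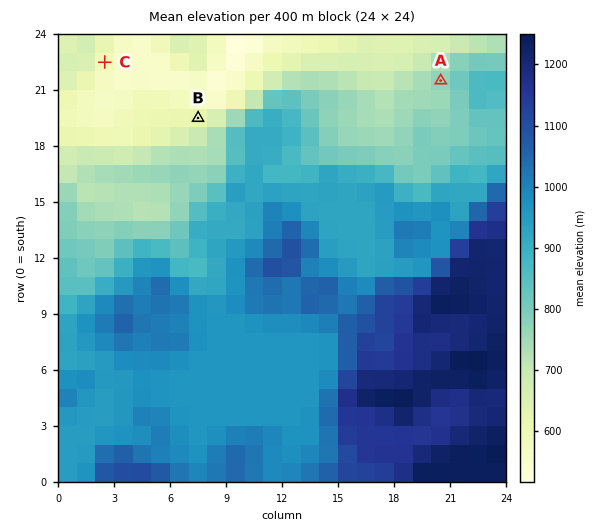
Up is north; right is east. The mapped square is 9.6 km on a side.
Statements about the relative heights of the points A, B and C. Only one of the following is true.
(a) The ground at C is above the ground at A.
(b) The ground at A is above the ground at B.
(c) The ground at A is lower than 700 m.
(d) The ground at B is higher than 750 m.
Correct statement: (b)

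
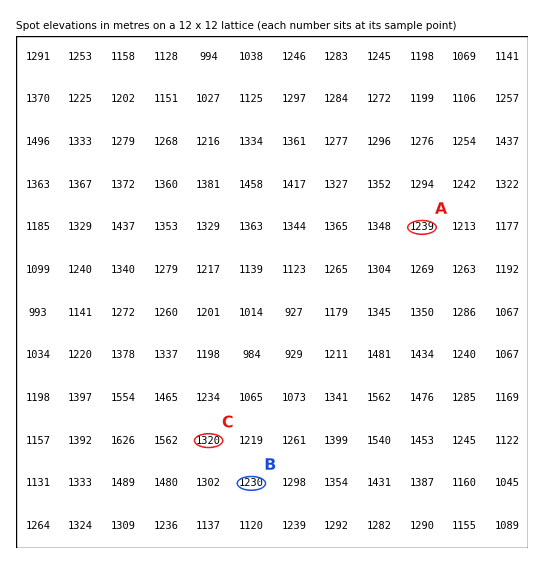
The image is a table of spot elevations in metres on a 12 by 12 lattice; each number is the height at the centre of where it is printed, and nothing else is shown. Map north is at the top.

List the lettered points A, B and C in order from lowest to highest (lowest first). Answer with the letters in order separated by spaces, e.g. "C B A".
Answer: B A C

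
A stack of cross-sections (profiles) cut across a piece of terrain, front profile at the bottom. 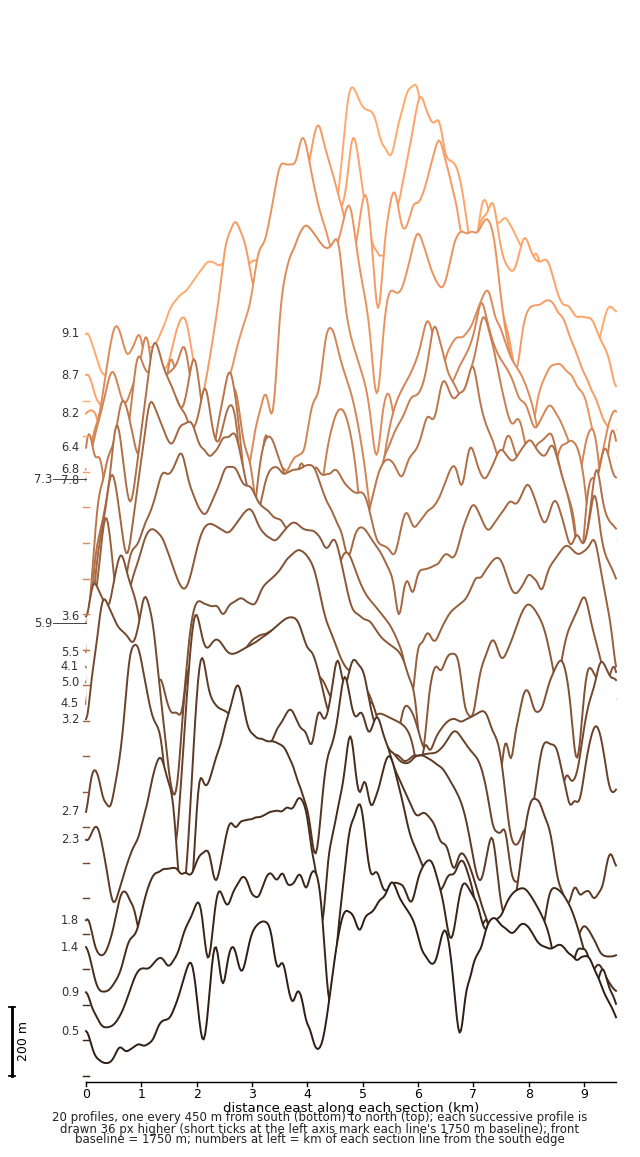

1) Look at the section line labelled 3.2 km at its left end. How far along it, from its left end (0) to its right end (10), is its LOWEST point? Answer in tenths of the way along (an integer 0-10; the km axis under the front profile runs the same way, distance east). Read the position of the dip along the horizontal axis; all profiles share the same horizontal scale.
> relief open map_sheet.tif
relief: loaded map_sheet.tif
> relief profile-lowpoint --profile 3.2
8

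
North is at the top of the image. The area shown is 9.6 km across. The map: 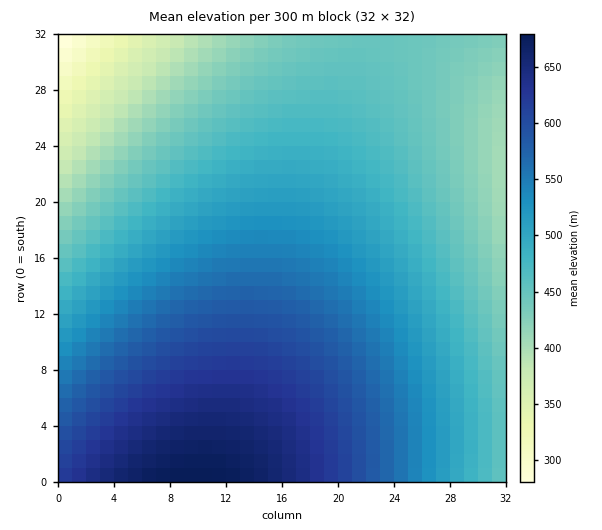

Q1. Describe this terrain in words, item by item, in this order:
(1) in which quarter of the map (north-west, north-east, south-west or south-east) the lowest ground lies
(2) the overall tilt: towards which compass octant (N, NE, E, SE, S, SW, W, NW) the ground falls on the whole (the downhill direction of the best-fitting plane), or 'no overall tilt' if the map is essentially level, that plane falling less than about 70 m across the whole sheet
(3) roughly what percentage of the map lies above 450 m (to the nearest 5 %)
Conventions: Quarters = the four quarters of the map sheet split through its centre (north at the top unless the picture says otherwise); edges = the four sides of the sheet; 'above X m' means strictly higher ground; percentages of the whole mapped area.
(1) The lowest ground is in the north-west quarter.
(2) On the whole the ground falls towards the north.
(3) About 75 % of the map lies above 450 m.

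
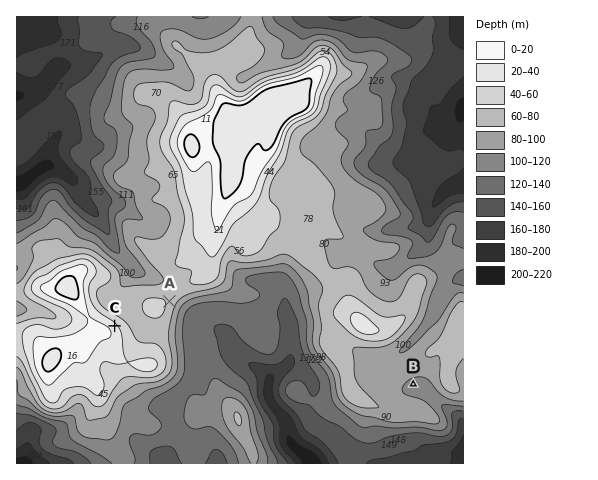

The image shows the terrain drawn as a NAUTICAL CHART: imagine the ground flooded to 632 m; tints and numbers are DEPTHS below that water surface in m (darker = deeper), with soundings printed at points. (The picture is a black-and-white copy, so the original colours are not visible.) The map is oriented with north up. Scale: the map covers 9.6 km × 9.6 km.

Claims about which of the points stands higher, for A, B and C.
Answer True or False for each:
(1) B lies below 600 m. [True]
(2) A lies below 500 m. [False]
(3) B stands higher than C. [False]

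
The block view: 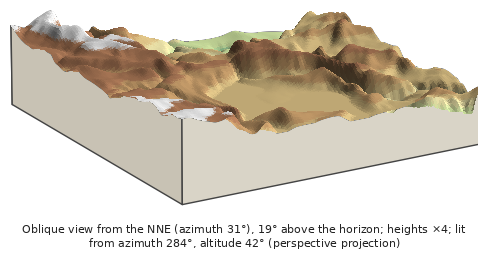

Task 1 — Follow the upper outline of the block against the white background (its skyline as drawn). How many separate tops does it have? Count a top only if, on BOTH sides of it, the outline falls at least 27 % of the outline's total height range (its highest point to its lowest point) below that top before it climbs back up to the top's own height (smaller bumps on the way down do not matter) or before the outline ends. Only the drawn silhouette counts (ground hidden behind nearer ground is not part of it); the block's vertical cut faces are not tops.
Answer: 1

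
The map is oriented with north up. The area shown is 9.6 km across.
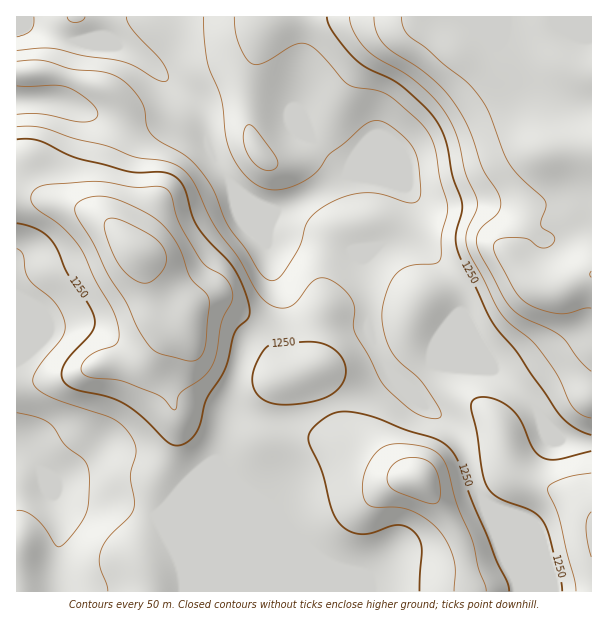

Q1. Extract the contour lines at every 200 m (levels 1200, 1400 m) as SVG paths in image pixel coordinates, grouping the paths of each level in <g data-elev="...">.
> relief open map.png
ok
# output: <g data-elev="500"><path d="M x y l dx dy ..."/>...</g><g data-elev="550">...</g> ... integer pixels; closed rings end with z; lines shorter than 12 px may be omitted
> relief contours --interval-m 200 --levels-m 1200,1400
<g data-elev="1200"><path d="M17 249l3 2 3 4 2 15 3 8 5 6 22 19 7 11 3 10 0 7-3 7-19 22-8 14-2 6 1 6 7 6 12 6 52 17 11 5 12 12 7 14 1 9-6 21 4 24 0 9-6 9-22 22-6 15 0 12 7 17 1 7"/><path d="M264 170l6 1 6-3 2-4-1-5-22-30-4-4-3 0-3 3-2 6 2 15 8 13z"/><path d="M234 17l1 13 3 12 7 14 6 7 4 2 6-1 33-19 8-2 6 1 12 9 28 32 8 2 22 4 14 7 28 25 11 14 4 12 5 30 8 27-1 9-6 21 0 22-2 3-4 3-24 1-7 3-7 5-6 8-4 10-4 14-1 12 3 18 6 16 8 11 24 22 17 26 1 4-1 4-11 0-14-5-20-17-12-12-28-52-2-8 2-15-3-9-6-9-10-8-10-5-9 1-8 6-13 18-9 5-12-1-12-8-8-10-17-32-25-33-21-44-12-13-15-6-31-4-26-11-34-8-30-10-12-2-15 1"/></g><g data-elev="1400"><path d="M140 282l6 1 4-1 12-10 4-11-2-12-8-10-15-9-22-11-8-1-4 1-3 5 1 6 10 28 11 15z"/><path d="M401 17l2 10 5 8 17 12 19 18 20 15 13 13 11 18 15 41 6 12 10 12 26 25 1 6-5 12 0 6 2 3 11 8 1 4-3 5-6 3-4 0-5-2-9-7-15-2-13 2-5 3-1 3 2 10 19 36 6 8 7 5 23 8 15 2 18-6 7 0"/></g>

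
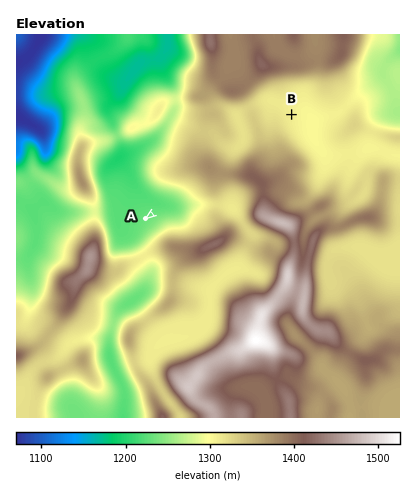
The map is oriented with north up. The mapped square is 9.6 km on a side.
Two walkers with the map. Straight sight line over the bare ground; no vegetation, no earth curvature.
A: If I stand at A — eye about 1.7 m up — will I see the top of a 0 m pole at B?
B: No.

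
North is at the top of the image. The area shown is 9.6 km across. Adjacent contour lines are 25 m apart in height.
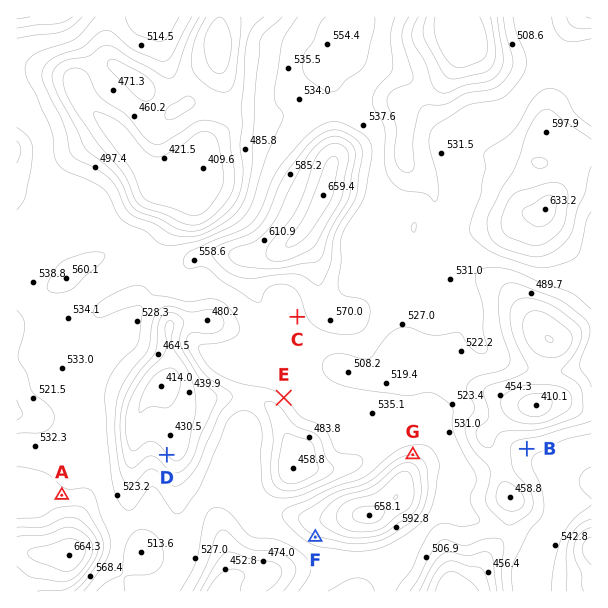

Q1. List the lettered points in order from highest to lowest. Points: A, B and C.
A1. A C B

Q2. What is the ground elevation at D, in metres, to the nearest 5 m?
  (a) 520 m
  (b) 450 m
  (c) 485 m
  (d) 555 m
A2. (b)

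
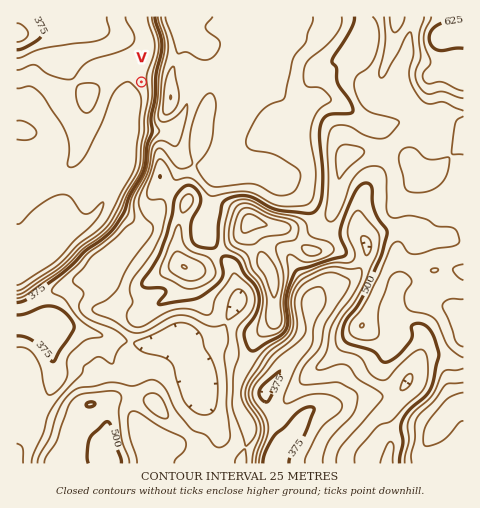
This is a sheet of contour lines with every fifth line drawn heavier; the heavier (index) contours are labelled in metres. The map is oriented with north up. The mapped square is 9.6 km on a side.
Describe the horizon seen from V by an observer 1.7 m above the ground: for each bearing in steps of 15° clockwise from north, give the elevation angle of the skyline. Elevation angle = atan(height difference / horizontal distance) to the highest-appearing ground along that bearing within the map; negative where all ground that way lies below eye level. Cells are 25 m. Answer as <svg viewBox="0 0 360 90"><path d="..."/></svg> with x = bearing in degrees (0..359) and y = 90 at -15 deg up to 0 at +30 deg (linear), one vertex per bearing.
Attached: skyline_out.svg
<svg viewBox="0 0 360 90"><path d="M0 60l15-8 15-5 15-3 15-7 15-5 15-2 15 0 15 2 15 5 15 5 15 7 15 4 15 3 15 3 15 1 15-1 15-1 15 1 15-2 15 0 15 0 15 0 15 1"/></svg>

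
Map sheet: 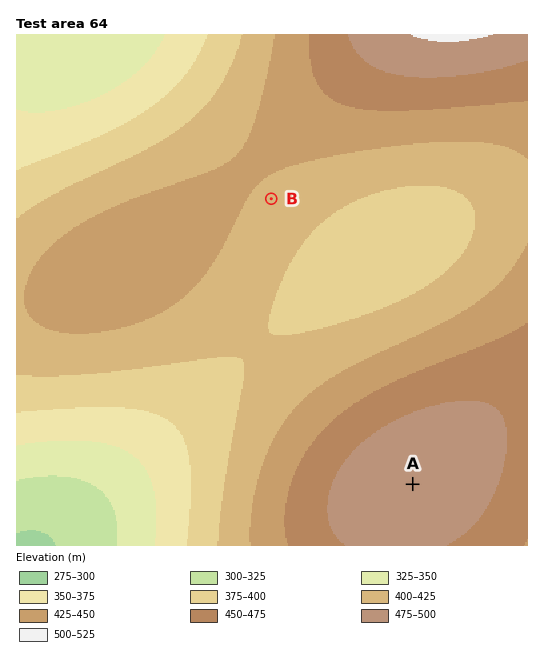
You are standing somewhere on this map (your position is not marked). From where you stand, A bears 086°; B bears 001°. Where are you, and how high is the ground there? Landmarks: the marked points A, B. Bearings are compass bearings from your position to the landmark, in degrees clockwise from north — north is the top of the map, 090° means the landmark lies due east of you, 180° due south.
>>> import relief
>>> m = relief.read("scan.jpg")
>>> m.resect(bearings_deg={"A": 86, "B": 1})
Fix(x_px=266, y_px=494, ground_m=435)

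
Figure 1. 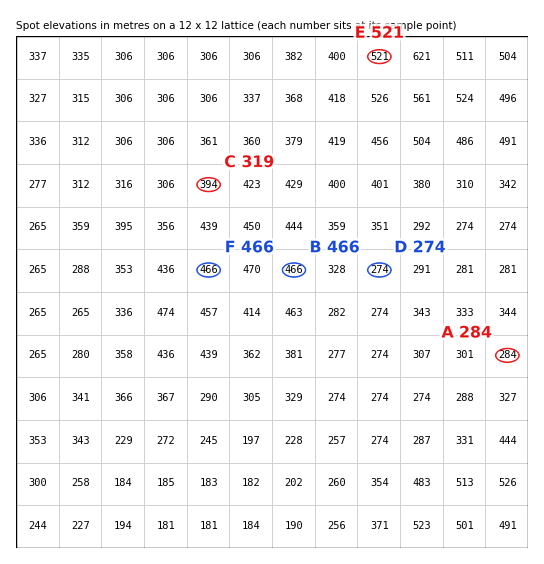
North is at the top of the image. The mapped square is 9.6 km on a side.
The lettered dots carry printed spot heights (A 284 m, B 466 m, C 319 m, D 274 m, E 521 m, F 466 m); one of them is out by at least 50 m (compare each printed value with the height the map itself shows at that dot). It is C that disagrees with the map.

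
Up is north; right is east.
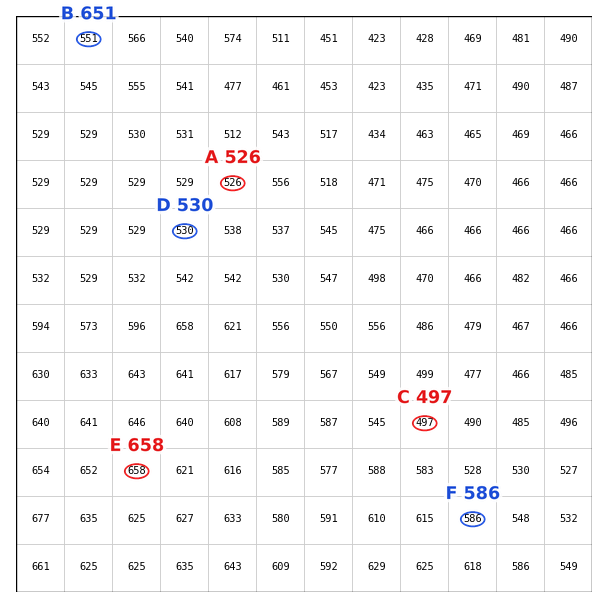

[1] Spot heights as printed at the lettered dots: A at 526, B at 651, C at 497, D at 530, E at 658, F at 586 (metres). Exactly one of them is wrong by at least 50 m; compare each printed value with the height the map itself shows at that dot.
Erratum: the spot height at B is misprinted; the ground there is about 551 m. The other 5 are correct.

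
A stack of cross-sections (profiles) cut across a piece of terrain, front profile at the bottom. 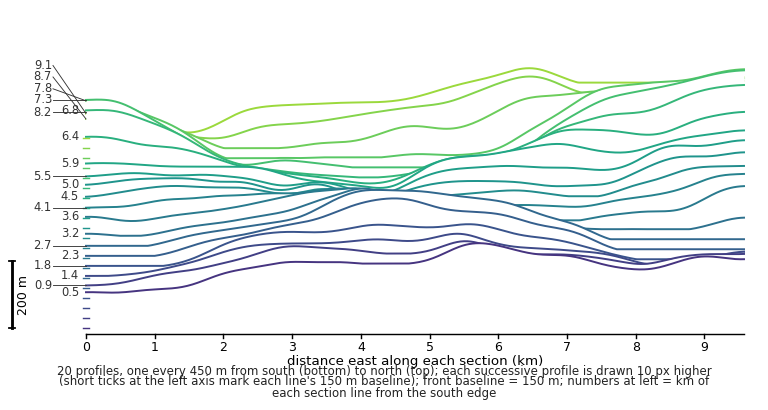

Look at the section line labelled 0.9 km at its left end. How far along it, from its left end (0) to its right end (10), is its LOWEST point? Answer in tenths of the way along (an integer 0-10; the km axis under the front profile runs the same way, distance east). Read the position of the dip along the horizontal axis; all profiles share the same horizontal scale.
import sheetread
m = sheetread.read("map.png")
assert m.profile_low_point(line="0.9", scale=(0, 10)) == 0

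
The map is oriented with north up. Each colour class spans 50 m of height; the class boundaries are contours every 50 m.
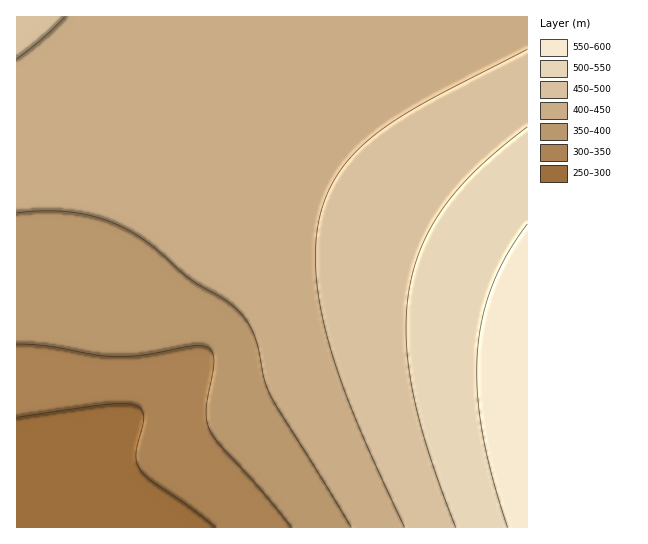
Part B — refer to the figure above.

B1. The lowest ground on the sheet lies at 260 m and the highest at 590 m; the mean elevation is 420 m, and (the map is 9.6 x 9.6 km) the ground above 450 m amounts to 28.2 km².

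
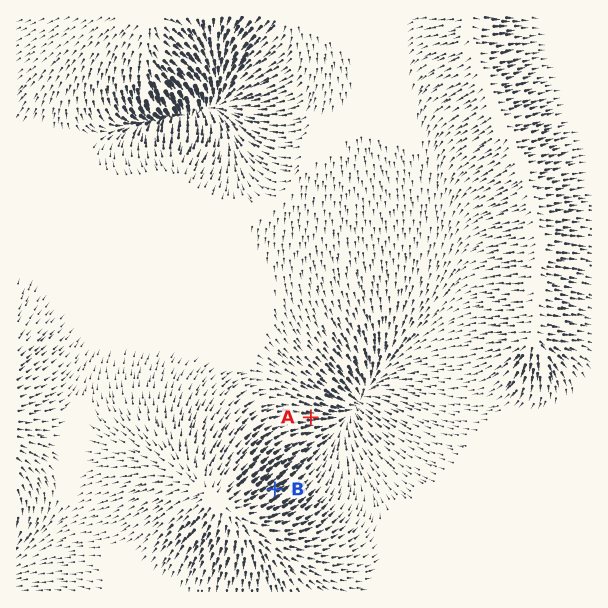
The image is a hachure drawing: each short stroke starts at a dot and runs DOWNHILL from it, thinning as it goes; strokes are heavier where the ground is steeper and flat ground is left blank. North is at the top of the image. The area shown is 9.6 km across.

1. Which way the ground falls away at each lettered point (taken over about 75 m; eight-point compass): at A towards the E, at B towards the NE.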